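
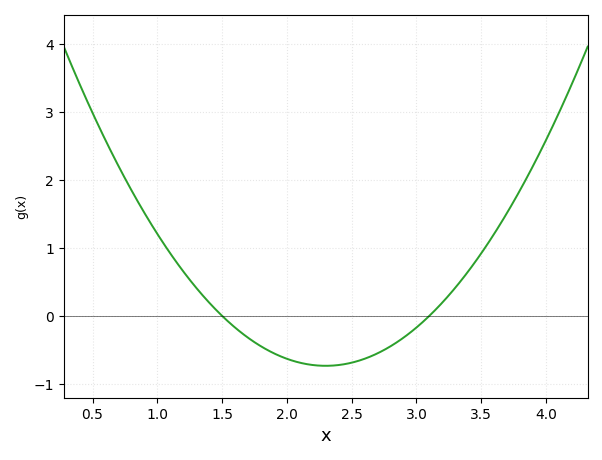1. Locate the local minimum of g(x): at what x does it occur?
2.3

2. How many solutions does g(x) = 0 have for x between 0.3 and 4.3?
2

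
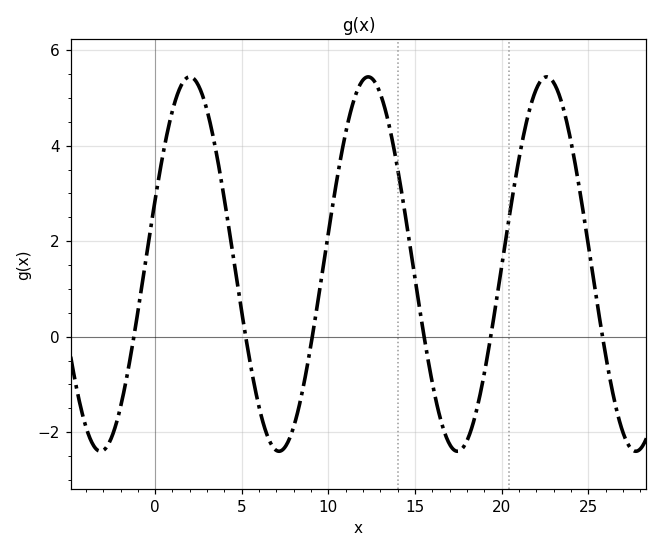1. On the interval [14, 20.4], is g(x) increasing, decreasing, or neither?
neither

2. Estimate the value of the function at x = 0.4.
3.8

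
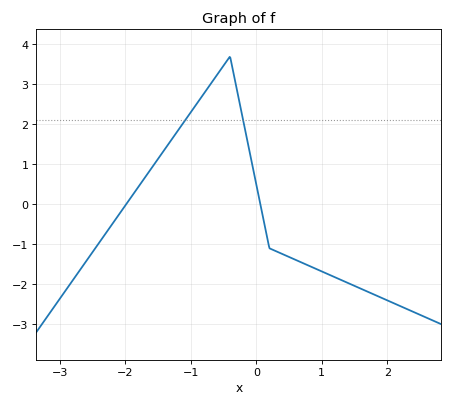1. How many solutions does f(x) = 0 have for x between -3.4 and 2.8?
2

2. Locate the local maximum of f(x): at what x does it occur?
-0.4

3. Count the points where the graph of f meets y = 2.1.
2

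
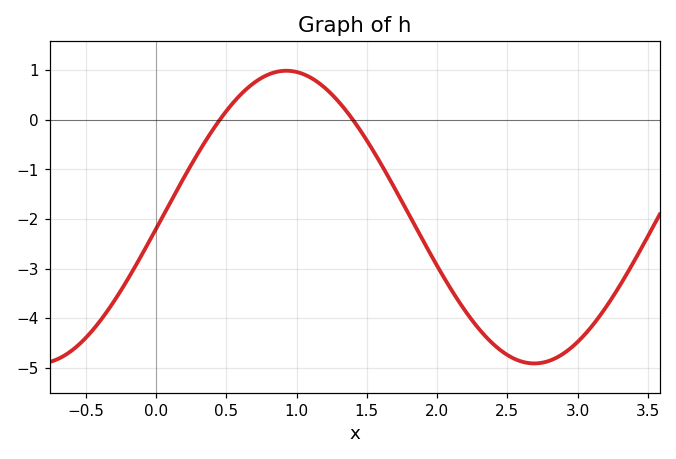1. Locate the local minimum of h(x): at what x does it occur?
2.7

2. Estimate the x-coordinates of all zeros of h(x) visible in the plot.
0.5, 1.4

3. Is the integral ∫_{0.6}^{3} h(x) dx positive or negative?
negative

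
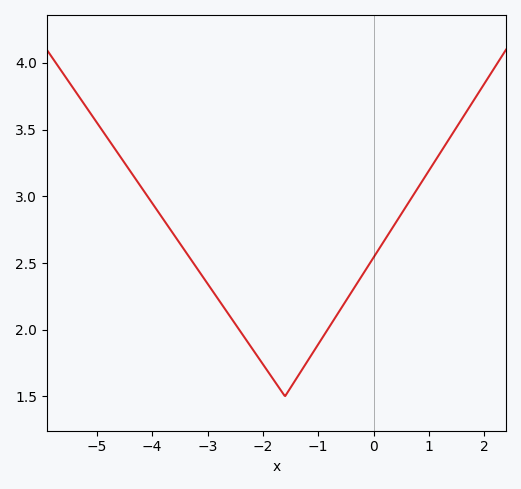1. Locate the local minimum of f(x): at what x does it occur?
-1.6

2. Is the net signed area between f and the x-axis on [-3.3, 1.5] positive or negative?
positive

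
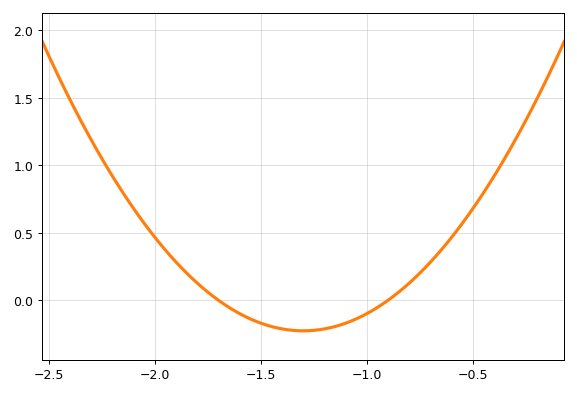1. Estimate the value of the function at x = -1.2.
-0.2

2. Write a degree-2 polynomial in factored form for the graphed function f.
y = 1.41(x + 1.7)(x + 0.9)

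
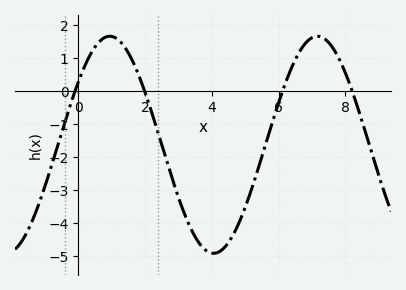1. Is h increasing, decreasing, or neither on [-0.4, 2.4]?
neither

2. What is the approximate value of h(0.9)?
1.6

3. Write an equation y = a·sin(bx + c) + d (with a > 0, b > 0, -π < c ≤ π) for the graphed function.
y = 3.29sin(1x + 0.62) - 1.64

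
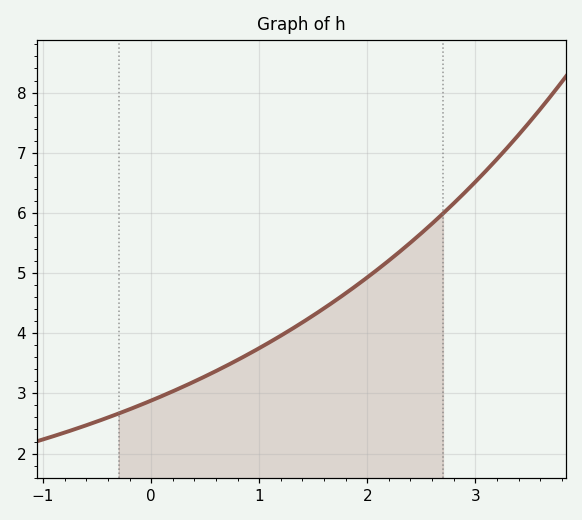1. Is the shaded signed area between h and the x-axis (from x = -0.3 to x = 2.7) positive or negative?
positive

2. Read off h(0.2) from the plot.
3.03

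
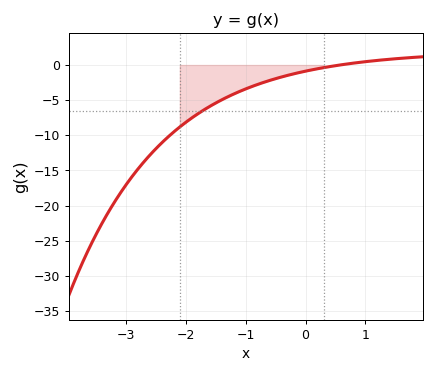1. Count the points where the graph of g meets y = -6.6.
1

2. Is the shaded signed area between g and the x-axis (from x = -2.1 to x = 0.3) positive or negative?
negative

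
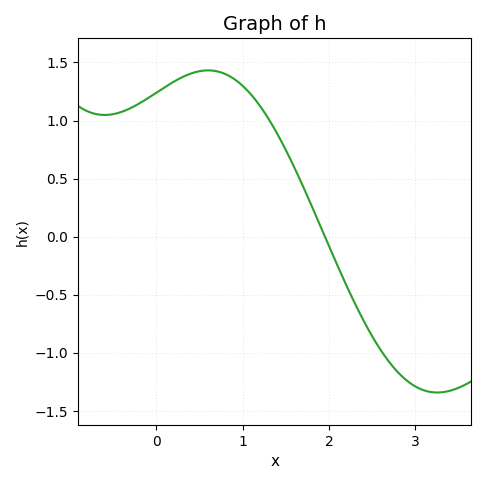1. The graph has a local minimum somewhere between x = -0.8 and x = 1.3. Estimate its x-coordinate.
-0.599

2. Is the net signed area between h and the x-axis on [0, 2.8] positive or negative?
positive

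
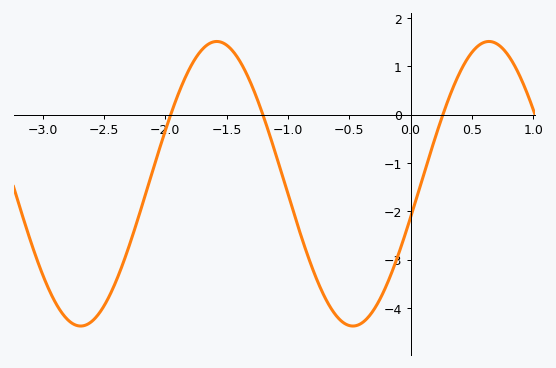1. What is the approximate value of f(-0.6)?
-4.17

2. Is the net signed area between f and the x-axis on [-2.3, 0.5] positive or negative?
negative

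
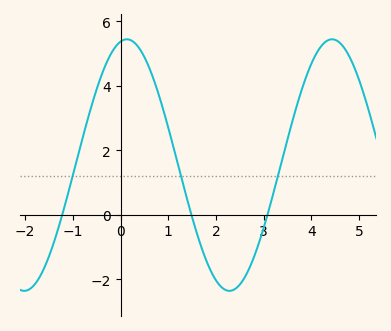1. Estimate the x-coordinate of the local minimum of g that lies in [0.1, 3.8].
2.3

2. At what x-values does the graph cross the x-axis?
-1.2, 1.5, 3.1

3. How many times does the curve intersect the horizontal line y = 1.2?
3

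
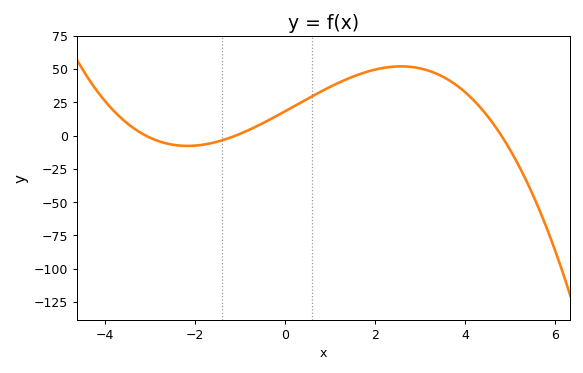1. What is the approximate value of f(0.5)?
30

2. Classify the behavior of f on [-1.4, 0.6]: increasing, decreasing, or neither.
increasing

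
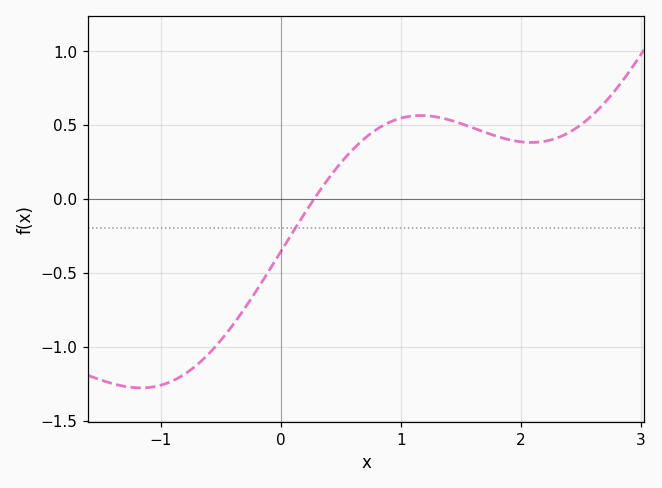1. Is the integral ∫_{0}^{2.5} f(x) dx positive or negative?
positive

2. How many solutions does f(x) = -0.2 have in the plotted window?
1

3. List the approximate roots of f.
0.278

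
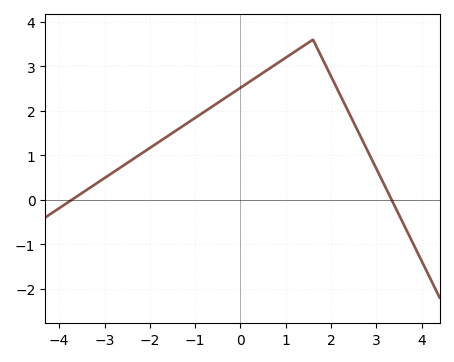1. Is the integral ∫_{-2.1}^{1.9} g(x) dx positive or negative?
positive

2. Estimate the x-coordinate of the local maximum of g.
1.6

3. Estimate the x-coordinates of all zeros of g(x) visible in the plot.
-3.8, 3.4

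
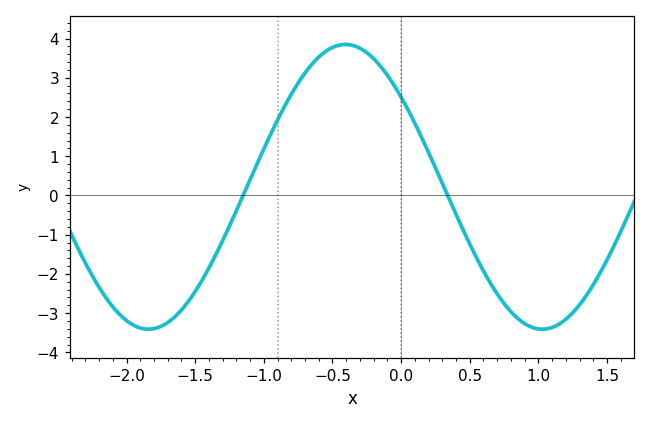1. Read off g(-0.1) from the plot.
3.06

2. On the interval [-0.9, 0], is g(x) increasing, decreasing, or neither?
neither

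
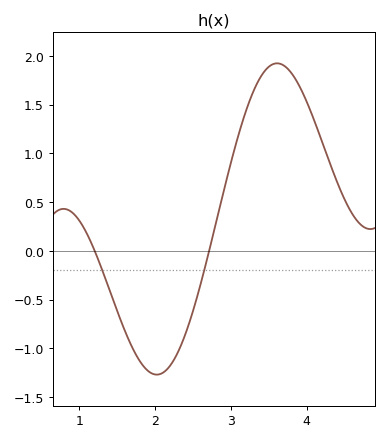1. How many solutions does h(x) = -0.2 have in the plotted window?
2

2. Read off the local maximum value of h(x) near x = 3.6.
1.92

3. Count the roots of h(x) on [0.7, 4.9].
2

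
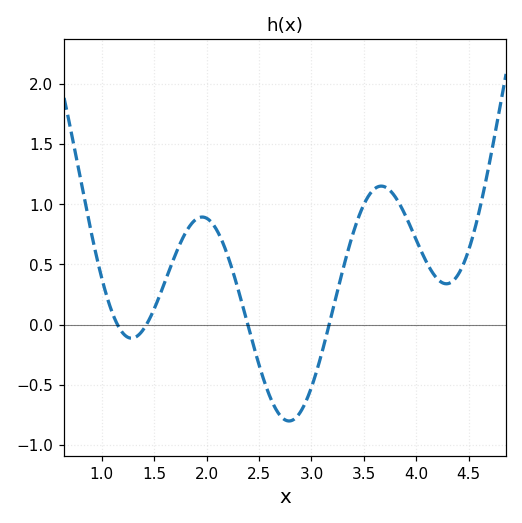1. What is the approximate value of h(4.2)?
0.4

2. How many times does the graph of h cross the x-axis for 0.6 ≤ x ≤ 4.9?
4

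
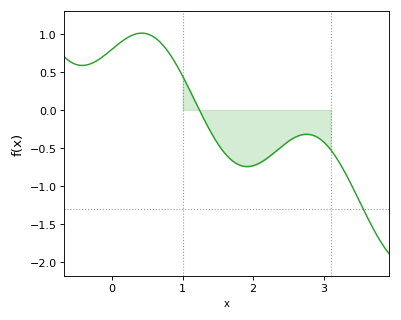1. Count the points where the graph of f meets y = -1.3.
1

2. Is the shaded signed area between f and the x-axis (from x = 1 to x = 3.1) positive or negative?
negative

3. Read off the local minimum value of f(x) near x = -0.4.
0.585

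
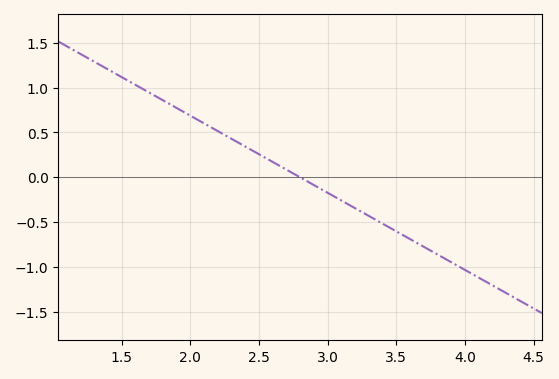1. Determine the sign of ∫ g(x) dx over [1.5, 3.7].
positive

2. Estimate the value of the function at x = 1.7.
0.95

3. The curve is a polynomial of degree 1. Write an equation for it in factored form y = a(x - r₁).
y = -0.86(x - 2.8)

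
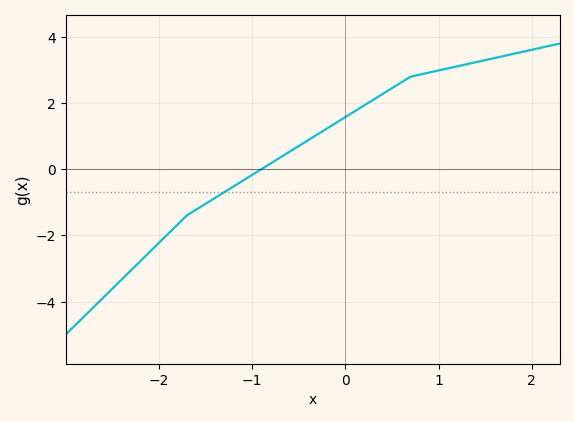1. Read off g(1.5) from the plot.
3.4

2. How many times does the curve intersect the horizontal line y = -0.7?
1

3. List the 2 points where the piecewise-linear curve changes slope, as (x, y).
(-1.7, -1.4); (0.7, 2.8)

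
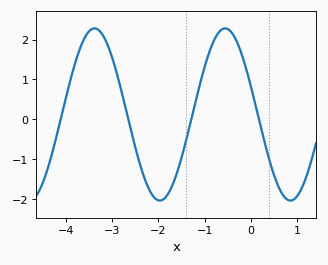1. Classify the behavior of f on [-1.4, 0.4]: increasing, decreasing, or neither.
neither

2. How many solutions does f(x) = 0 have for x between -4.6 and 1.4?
4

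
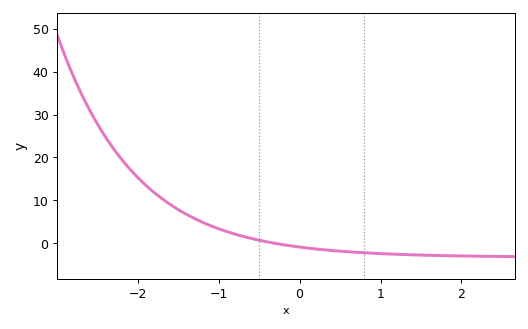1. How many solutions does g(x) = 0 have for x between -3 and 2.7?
1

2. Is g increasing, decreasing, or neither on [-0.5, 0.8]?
decreasing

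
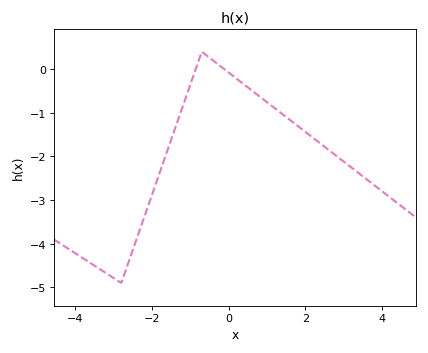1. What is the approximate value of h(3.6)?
-2.5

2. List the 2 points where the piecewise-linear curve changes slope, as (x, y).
(-2.8, -4.9); (-0.7, 0.4)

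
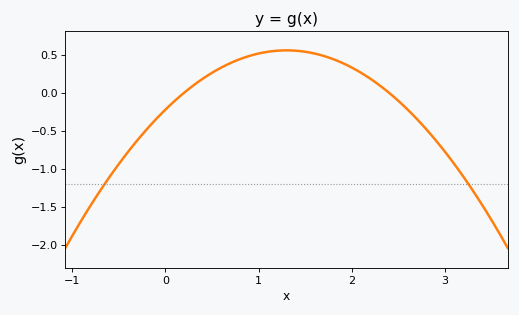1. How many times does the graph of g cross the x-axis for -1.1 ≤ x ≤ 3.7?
2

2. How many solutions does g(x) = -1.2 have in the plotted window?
2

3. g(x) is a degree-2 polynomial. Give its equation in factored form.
y = -0.46(x - 0.2)(x - 2.4)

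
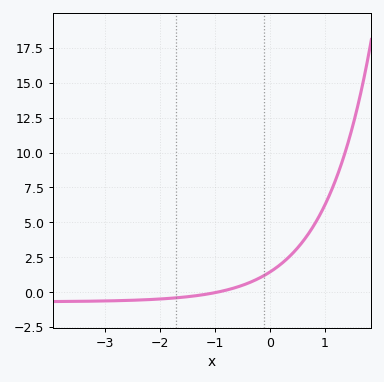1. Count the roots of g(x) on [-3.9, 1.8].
1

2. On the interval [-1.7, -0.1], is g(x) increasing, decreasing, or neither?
increasing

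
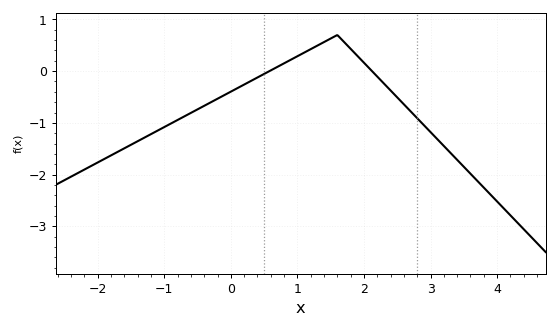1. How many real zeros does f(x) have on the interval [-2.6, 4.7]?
2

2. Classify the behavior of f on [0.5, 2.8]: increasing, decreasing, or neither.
neither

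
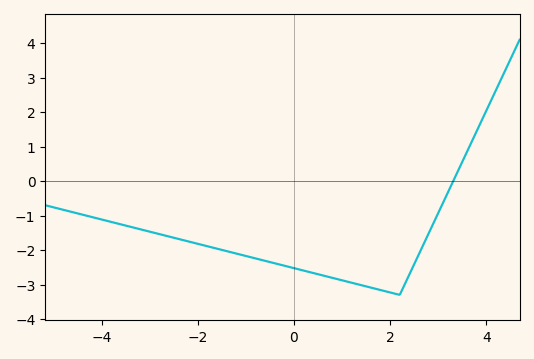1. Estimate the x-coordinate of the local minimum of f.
2.2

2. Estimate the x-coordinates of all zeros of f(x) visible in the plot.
3.31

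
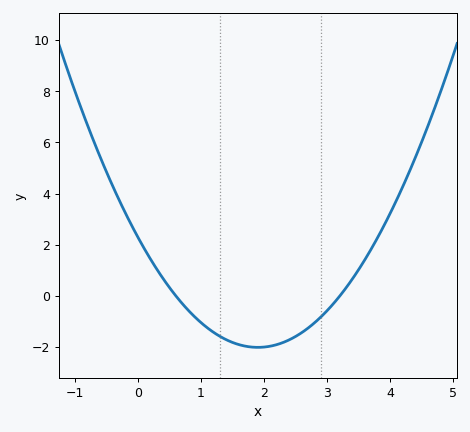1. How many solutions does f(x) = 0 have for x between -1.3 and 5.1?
2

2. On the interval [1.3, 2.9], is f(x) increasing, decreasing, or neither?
neither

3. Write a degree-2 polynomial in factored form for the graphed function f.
y = 1.19(x - 0.6)(x - 3.2)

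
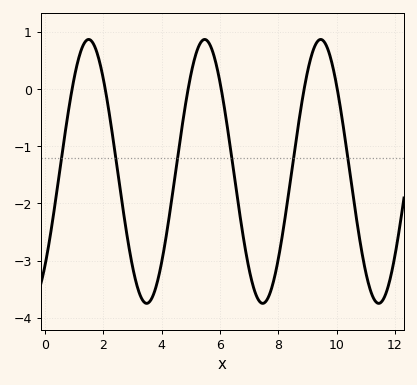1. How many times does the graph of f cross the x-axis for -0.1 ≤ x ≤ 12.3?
6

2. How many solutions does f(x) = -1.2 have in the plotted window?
6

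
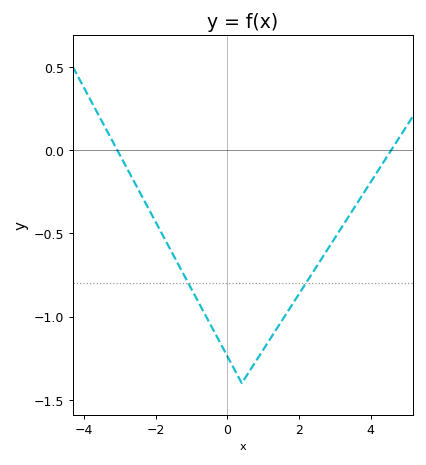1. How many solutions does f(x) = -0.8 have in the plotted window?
2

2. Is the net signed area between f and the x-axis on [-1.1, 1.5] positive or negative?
negative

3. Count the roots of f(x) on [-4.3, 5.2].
2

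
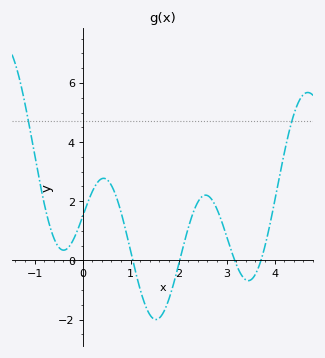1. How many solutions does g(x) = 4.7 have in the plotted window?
2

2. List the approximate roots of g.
1.05, 2.02, 3.17, 3.72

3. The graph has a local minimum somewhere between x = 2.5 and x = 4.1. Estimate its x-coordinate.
3.45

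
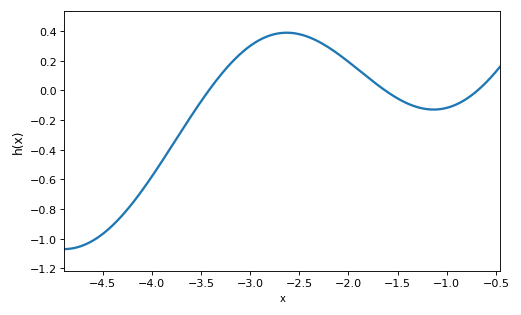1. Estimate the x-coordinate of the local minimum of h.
-1.13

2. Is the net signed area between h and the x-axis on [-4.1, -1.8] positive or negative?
positive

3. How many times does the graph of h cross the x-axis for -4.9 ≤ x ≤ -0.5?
3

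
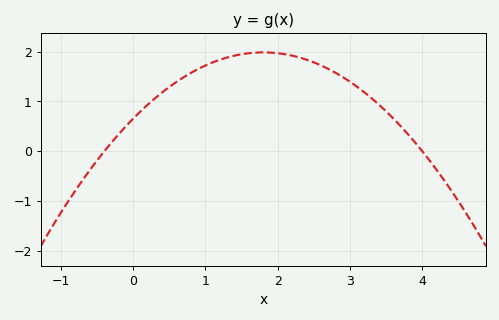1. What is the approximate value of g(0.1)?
0.8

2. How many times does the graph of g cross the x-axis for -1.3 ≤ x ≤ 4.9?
2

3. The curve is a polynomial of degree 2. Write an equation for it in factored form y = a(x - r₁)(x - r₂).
y = -0.41(x + 0.4)(x - 4)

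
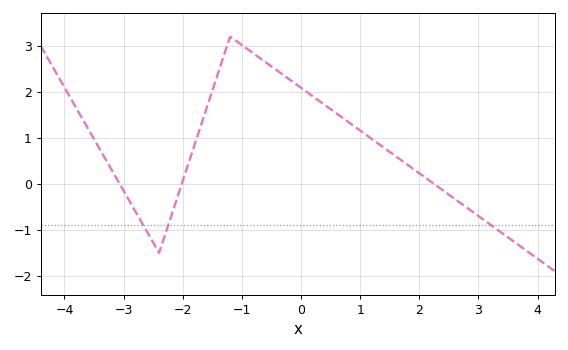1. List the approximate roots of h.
-3, -2, 2.2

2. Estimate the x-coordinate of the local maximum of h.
-1.2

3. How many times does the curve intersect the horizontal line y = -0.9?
3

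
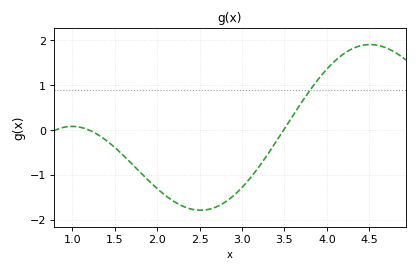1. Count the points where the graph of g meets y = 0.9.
1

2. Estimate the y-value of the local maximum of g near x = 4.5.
1.9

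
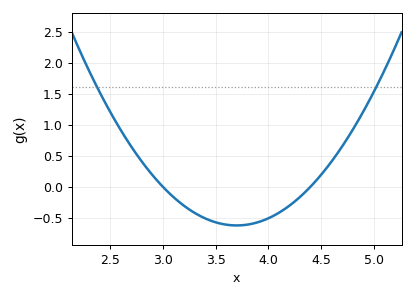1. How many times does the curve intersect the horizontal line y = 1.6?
2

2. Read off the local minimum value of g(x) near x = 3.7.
-0.627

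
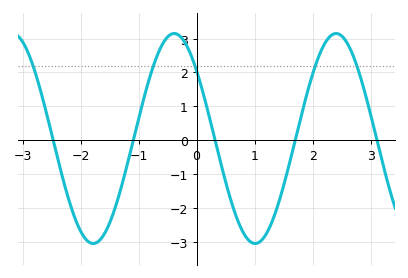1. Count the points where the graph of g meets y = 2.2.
5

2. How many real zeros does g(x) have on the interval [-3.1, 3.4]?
5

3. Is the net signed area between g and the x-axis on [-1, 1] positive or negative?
positive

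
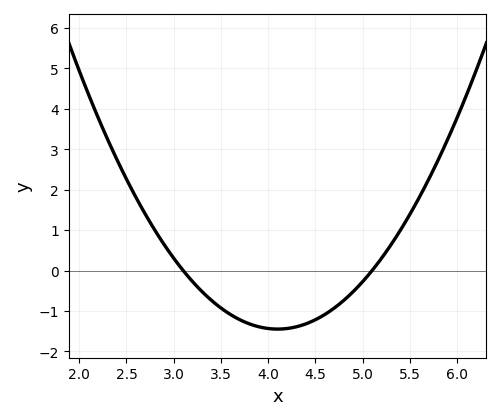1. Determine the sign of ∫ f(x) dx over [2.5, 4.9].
negative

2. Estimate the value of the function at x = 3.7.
-1.22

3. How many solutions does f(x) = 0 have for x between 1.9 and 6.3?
2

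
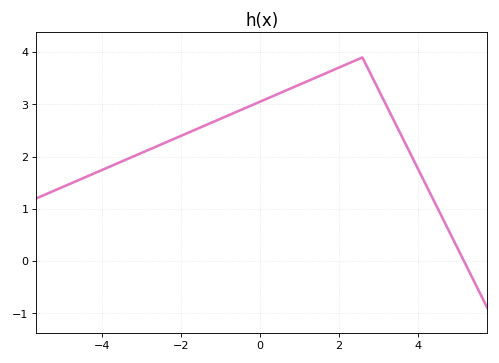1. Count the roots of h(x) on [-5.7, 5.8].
1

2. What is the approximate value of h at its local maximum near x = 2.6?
3.9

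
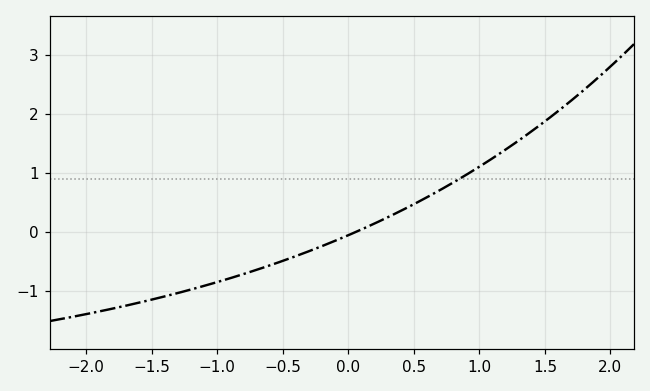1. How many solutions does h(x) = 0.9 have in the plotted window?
1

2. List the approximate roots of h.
0.062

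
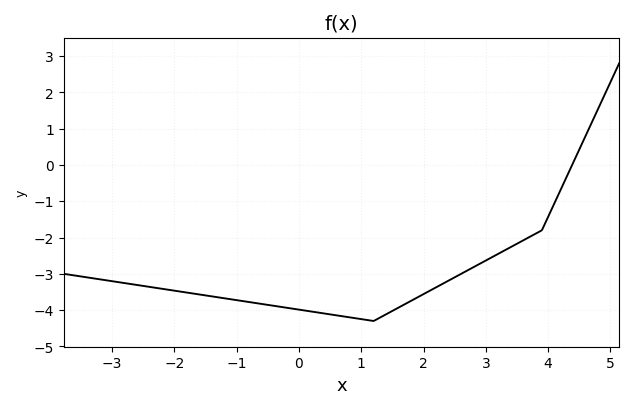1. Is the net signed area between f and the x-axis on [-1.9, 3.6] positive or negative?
negative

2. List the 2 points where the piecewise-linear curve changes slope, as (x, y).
(1.2, -4.3); (3.9, -1.8)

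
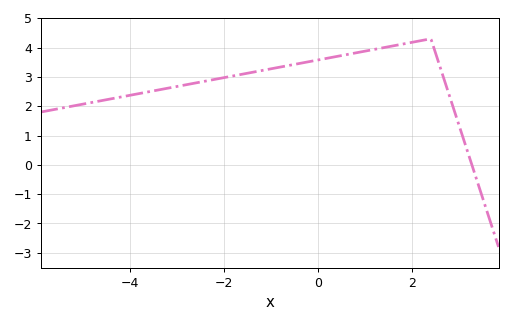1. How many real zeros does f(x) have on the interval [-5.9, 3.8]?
1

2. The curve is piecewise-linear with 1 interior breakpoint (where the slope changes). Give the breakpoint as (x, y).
(2.4, 4.3)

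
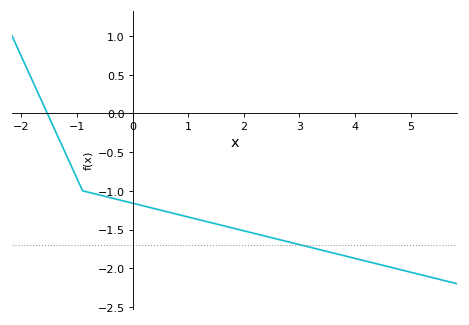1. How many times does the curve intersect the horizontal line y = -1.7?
1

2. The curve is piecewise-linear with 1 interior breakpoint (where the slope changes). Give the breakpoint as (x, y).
(-0.9, -1)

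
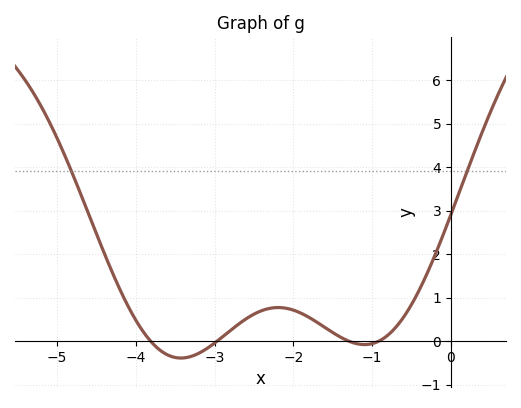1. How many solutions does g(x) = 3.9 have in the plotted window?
2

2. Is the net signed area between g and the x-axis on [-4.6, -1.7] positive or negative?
positive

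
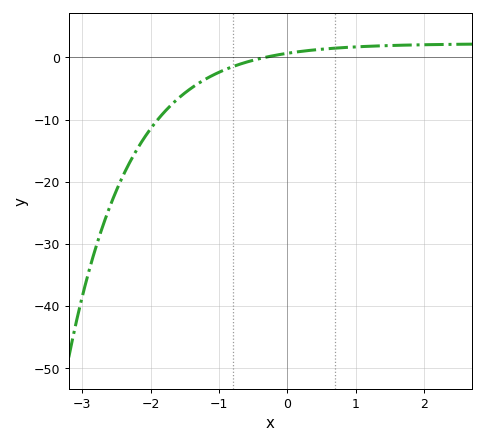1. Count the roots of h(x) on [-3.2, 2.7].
1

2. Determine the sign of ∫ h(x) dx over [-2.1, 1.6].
negative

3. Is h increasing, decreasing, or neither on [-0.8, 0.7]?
increasing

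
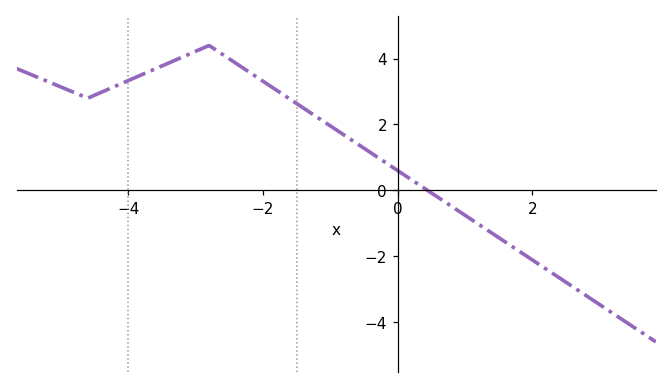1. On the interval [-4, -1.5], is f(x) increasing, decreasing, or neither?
neither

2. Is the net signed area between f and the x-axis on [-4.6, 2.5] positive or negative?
positive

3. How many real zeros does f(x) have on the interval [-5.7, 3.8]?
1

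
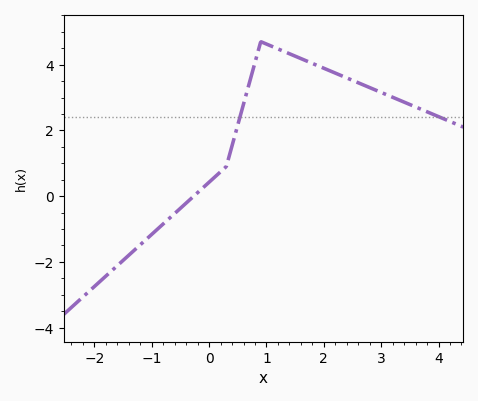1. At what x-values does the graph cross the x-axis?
-0.267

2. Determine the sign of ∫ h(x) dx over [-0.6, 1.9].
positive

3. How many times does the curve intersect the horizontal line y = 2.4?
2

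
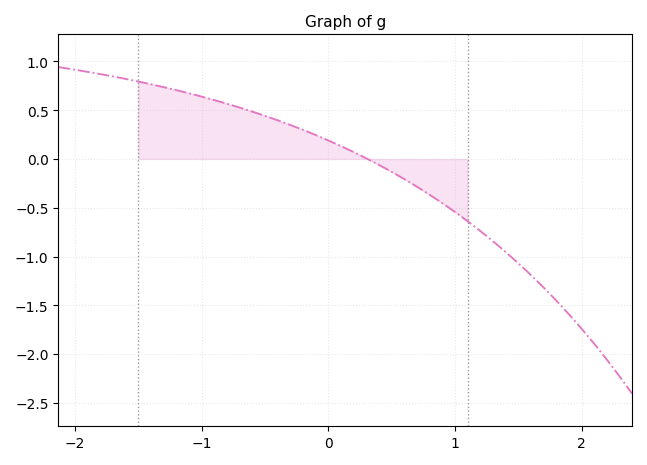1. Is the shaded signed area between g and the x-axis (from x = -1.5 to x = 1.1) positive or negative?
positive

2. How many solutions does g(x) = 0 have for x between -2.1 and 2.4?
1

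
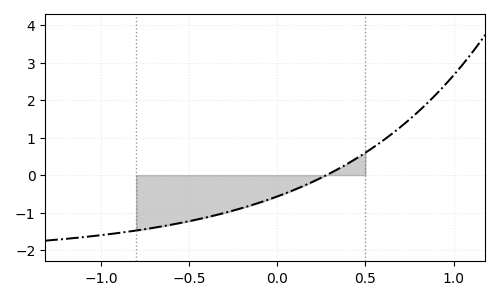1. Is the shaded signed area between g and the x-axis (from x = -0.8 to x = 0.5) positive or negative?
negative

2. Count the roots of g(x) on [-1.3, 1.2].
1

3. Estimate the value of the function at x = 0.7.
1.29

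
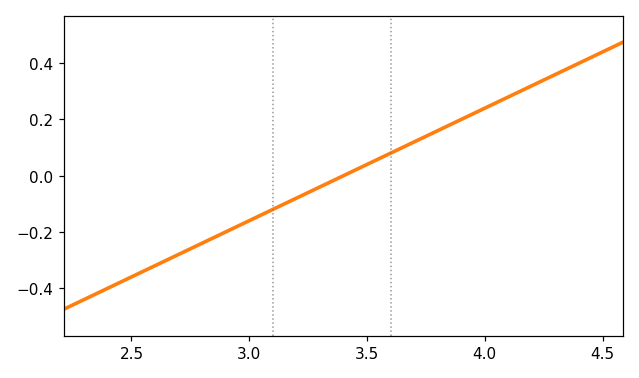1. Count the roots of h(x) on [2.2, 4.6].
1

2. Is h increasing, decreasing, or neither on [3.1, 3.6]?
increasing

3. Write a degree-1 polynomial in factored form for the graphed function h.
y = 0.4(x - 3.4)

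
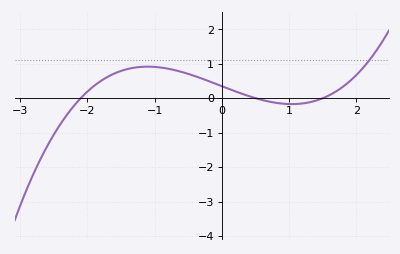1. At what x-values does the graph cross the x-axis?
-2.1, 0.5, 1.5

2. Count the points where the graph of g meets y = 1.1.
1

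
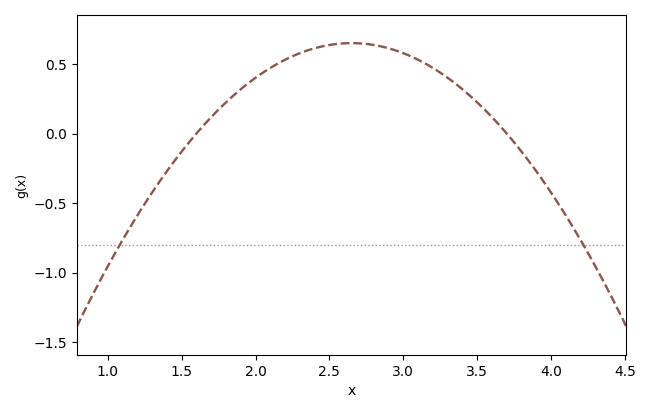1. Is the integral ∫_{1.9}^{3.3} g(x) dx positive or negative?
positive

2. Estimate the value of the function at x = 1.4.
-0.25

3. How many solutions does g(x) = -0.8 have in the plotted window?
2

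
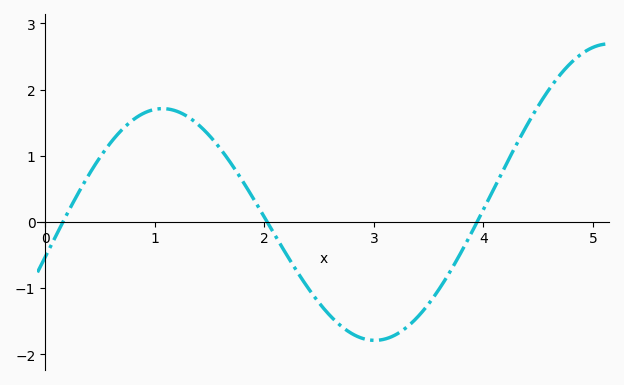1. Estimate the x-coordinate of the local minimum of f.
3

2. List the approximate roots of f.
0.2, 2, 3.9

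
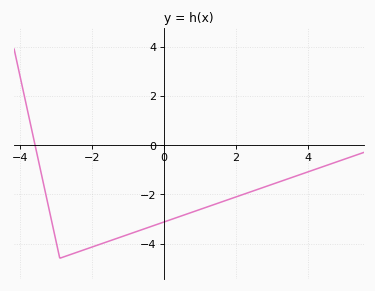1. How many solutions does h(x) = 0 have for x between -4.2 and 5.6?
1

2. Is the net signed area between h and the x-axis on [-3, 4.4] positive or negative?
negative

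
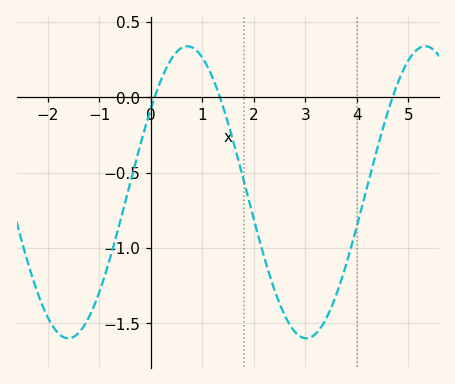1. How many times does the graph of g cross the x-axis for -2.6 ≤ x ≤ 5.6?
3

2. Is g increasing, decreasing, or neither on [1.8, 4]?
neither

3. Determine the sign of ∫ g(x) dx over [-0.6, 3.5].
negative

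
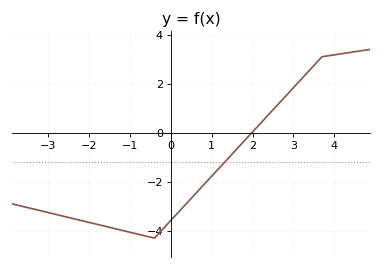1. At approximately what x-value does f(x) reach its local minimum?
-0.4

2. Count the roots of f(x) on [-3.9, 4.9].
1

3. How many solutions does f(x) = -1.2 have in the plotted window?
1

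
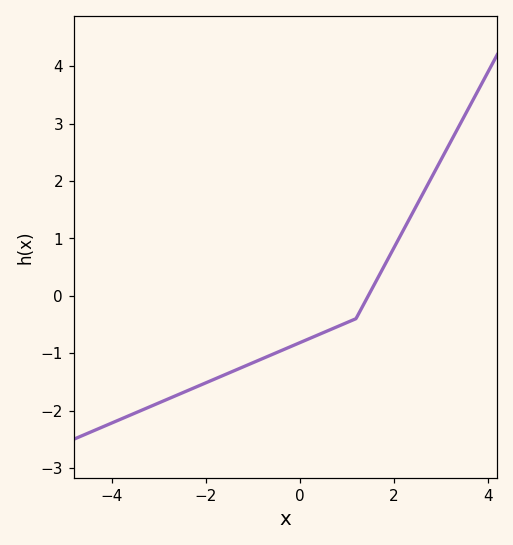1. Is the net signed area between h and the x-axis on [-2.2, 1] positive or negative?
negative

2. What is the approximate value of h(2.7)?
1.9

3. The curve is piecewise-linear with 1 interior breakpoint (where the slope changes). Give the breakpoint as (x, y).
(1.2, -0.4)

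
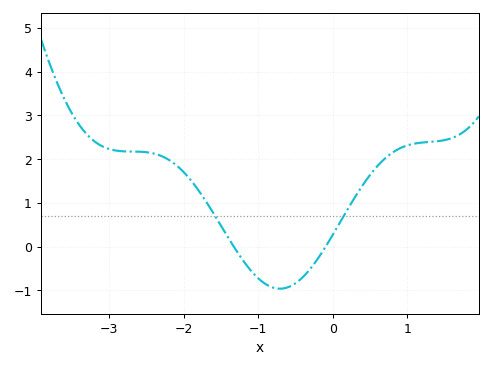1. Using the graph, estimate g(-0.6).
-0.9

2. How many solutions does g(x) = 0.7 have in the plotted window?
2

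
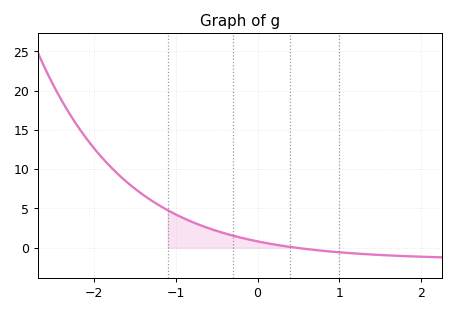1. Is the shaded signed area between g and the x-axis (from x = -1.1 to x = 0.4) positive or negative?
positive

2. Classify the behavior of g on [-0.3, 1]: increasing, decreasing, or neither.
decreasing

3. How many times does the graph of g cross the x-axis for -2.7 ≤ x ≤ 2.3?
1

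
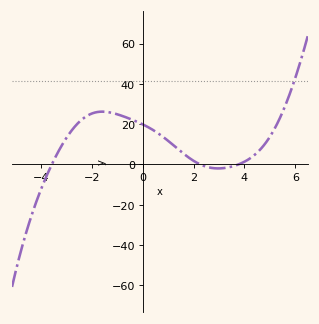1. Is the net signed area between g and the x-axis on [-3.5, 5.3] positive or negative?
positive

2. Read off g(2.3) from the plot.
-0.235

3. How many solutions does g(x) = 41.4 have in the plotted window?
1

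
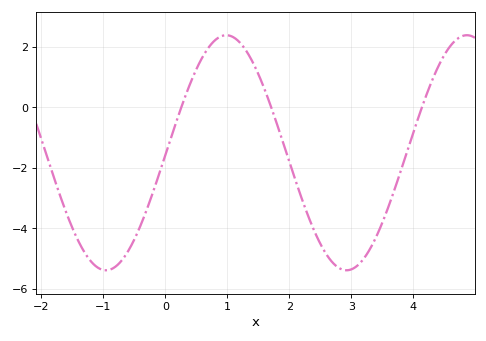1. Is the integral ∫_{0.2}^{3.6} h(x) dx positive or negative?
negative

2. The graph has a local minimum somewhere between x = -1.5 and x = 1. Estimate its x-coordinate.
-1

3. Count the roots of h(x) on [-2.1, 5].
3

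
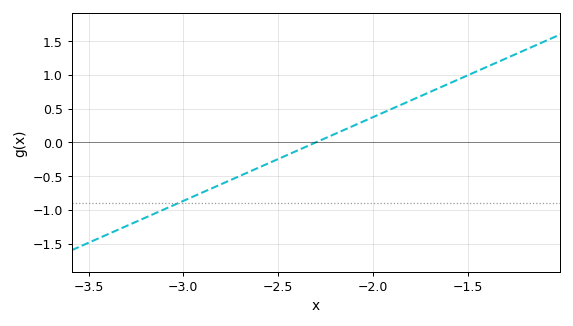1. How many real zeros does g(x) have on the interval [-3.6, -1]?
1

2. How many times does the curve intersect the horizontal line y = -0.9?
1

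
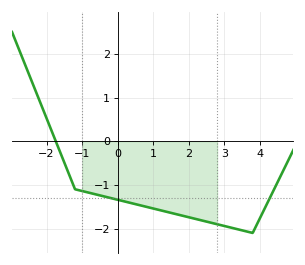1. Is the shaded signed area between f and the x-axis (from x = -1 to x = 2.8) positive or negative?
negative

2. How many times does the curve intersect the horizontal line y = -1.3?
2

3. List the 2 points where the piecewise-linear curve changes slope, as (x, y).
(-1.2, -1.1); (3.8, -2.1)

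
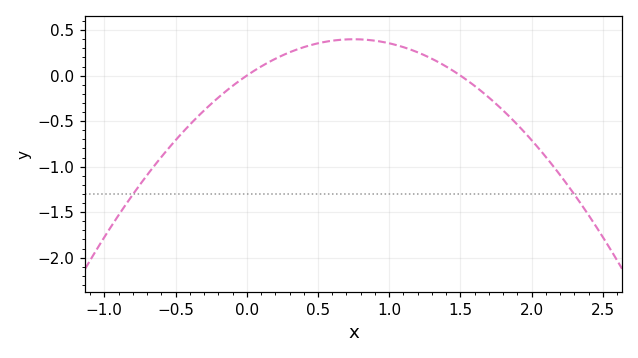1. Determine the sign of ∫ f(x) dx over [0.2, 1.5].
positive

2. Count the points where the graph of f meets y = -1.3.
2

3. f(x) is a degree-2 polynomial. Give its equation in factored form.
y = -0.71(x - 0)(x - 1.5)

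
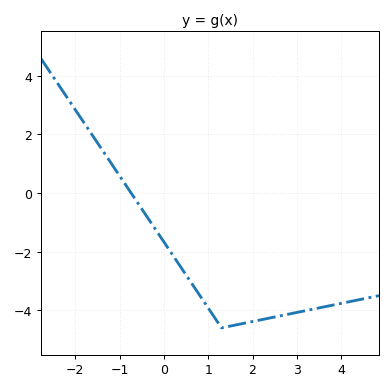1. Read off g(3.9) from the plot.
-3.8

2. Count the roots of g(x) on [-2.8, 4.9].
1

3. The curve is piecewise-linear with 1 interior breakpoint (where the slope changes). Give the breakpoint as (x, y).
(1.3, -4.6)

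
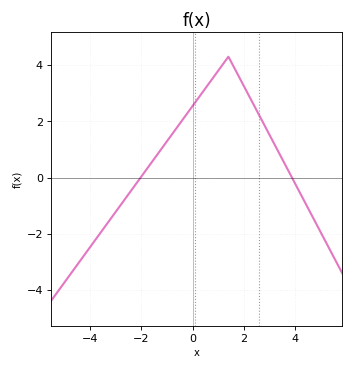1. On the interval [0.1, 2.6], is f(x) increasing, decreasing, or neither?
neither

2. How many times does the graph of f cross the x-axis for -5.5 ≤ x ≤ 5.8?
2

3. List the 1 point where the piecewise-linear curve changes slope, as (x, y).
(1.4, 4.3)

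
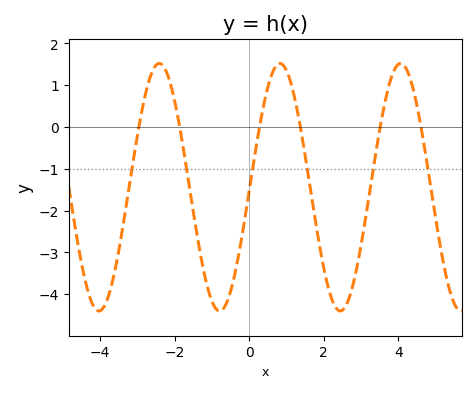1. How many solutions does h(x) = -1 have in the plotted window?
6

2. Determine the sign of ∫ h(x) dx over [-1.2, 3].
negative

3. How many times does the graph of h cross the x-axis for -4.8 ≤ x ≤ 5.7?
6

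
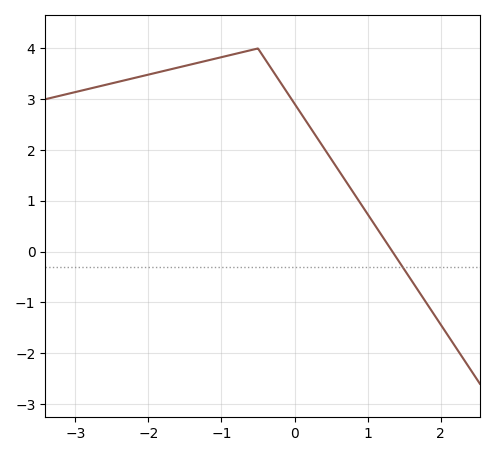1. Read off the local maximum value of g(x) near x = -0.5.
4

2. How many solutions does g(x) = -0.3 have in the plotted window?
1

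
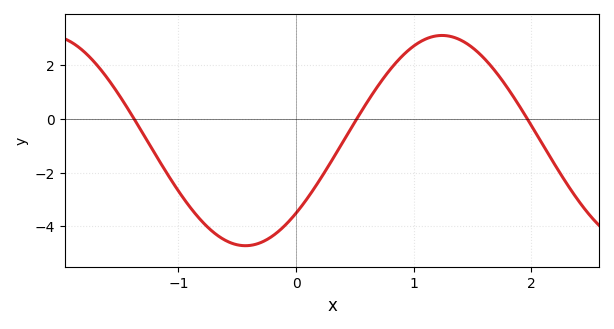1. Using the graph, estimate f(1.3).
3.08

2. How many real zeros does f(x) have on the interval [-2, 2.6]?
3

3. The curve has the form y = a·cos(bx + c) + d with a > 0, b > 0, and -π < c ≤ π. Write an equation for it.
y = 3.91cos(1.88x - 2.33) - 0.81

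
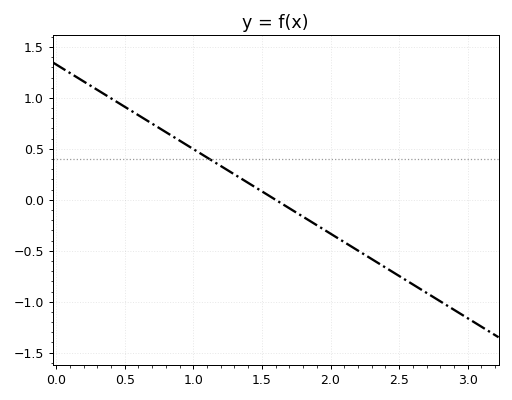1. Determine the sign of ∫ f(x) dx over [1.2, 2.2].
negative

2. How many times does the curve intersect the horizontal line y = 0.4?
1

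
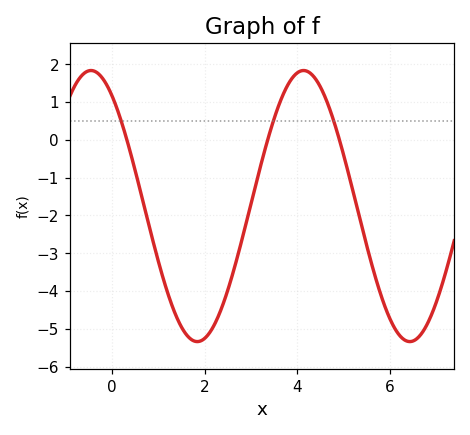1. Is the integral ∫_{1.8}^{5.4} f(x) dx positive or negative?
negative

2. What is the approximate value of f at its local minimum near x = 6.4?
-5.3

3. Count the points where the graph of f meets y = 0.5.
3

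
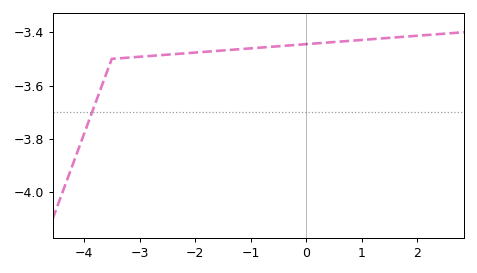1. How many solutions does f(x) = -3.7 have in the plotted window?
1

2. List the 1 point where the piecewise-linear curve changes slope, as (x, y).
(-3.5, -3.5)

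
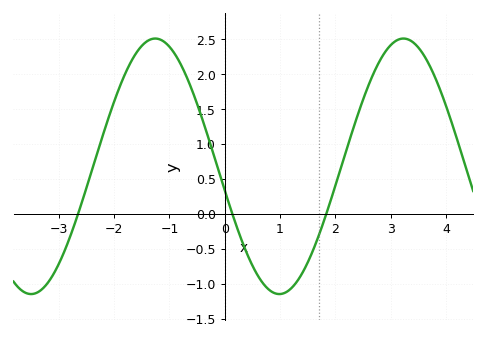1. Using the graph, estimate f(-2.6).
0.123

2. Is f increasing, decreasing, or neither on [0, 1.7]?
neither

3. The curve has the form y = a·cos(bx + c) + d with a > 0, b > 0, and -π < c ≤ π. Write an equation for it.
y = 1.83cos(1.4x + 1.76) + 0.68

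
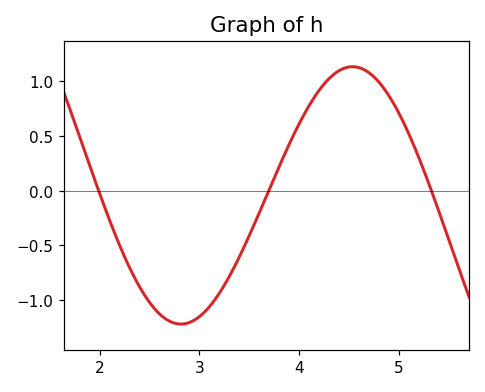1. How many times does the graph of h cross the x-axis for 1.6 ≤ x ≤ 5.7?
3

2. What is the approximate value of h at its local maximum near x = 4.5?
1.15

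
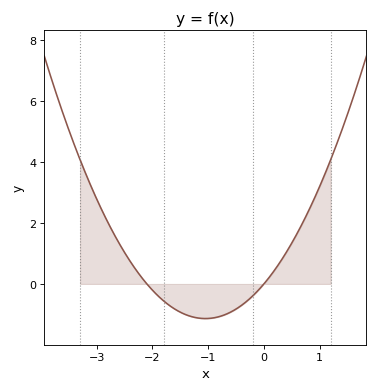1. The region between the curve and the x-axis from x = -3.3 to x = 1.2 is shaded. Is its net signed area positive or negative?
positive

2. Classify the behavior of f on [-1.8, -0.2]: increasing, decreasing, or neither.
neither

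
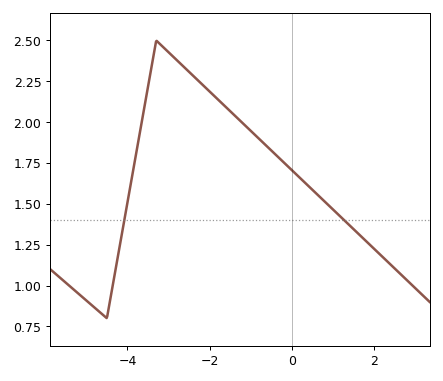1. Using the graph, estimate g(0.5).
1.59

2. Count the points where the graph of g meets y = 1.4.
2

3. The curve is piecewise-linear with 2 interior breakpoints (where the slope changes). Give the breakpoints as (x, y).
(-4.5, 0.8); (-3.3, 2.5)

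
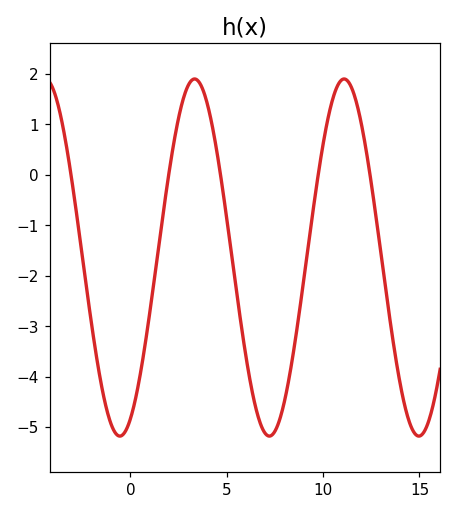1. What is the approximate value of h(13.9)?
-3.93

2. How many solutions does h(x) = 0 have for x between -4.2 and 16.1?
5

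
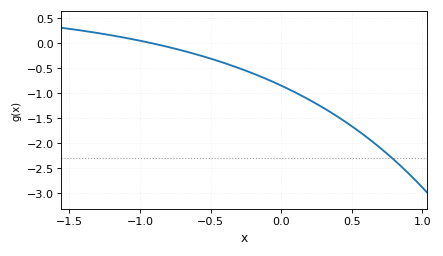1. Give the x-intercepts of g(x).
-0.924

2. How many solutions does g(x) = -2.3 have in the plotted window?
1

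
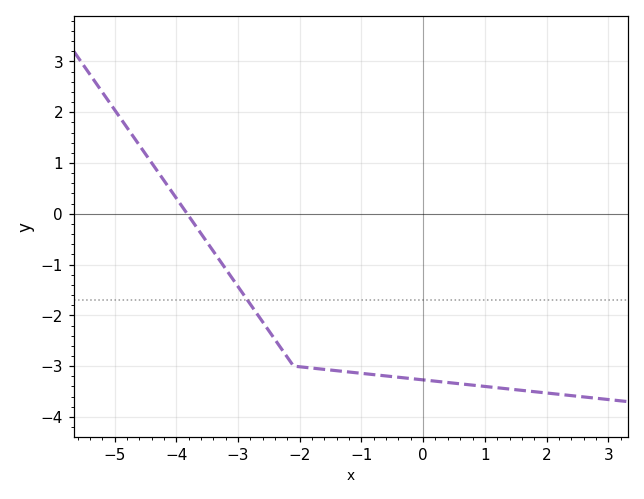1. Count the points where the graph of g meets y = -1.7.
1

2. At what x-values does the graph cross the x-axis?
-3.82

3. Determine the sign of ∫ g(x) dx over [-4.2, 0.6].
negative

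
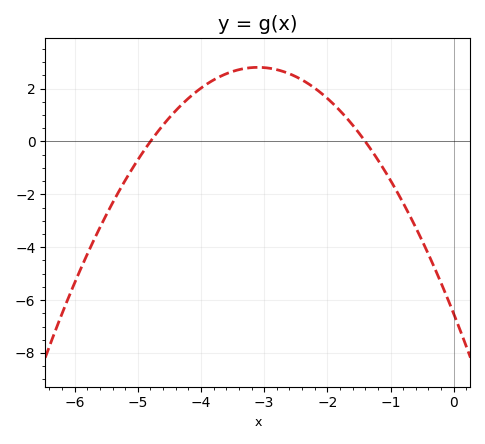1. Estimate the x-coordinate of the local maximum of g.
-3.1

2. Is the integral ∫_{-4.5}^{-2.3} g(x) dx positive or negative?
positive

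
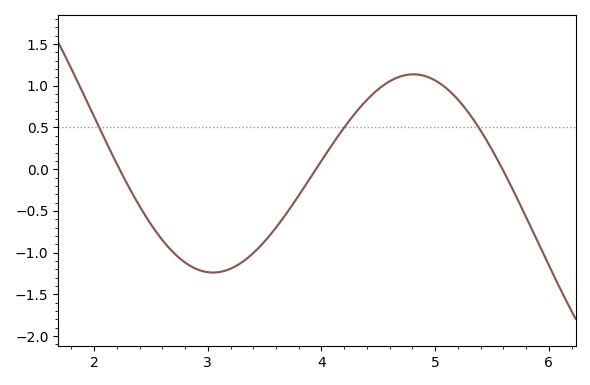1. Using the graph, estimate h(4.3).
0.677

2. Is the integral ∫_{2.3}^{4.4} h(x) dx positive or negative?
negative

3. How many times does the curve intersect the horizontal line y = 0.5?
3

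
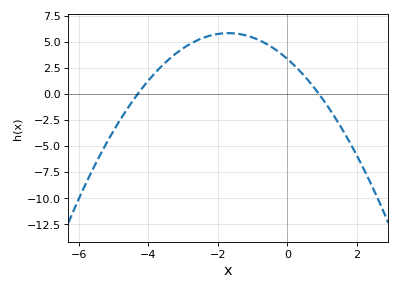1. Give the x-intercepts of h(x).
-4.3, 0.9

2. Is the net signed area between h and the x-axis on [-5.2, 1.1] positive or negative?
positive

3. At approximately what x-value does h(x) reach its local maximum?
-1.7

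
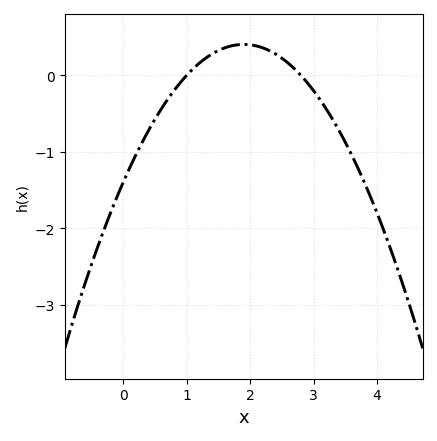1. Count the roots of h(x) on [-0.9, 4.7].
2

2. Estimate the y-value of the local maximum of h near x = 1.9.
0.405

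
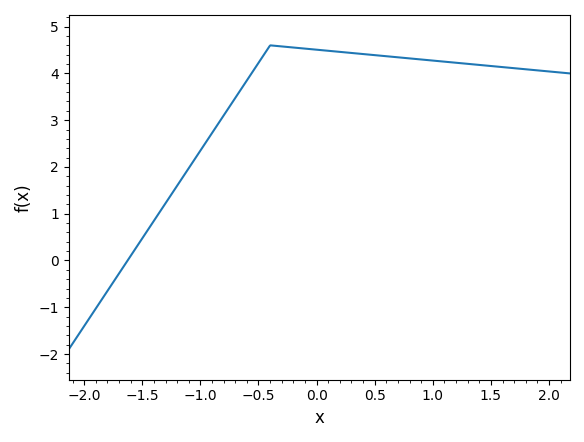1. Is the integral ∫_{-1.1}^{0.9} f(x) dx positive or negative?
positive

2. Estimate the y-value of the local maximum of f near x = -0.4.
4.6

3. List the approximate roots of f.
-1.63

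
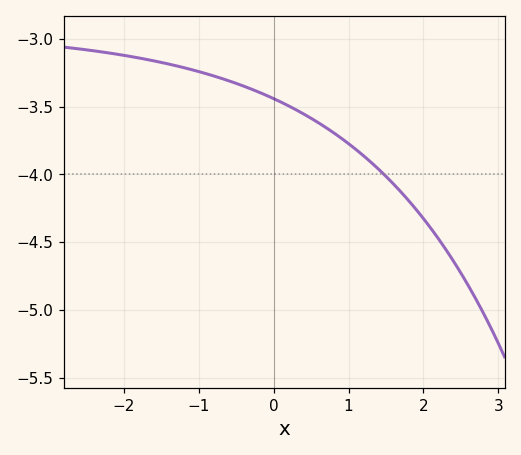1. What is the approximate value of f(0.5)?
-3.6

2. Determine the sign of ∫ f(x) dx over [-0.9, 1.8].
negative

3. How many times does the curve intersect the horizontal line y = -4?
1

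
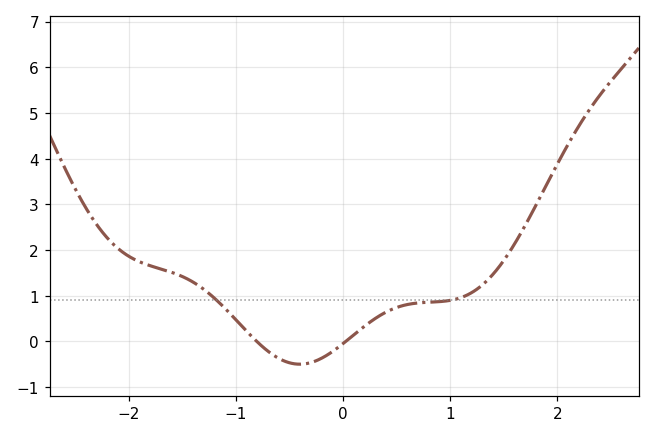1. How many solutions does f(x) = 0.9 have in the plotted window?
2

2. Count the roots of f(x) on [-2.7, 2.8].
2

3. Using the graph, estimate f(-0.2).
-0.4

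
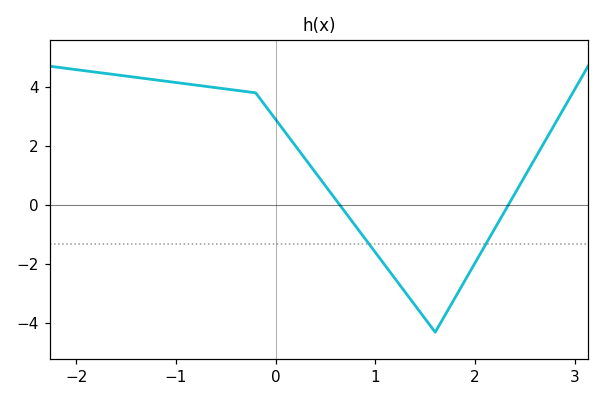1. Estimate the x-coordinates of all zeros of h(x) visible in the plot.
0.644, 2.33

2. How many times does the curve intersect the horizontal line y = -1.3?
2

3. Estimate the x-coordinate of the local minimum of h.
1.6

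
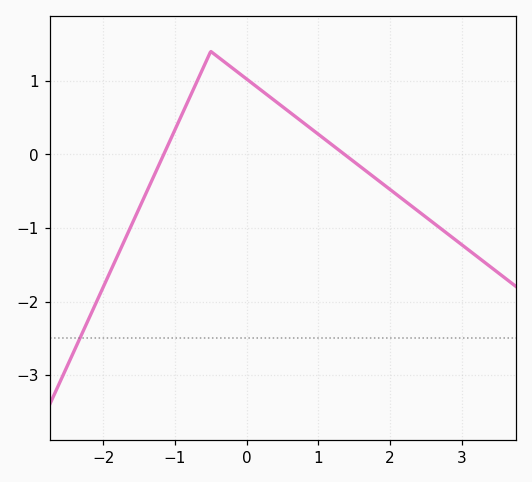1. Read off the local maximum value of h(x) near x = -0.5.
1.4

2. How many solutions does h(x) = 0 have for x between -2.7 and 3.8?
2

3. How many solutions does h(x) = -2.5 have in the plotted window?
1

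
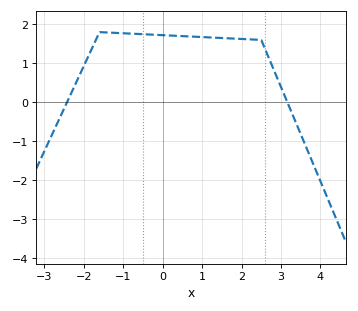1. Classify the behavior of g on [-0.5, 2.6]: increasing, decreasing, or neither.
decreasing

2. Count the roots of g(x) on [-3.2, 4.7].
2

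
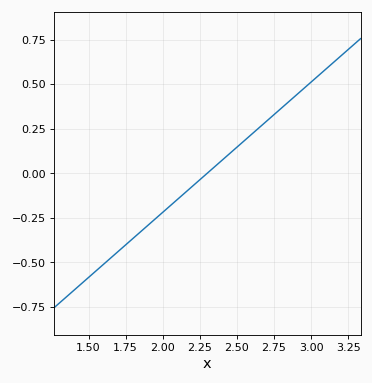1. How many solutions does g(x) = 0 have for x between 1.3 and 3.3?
1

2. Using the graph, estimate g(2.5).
0.14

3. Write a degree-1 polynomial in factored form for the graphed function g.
y = 0.73(x - 2.3)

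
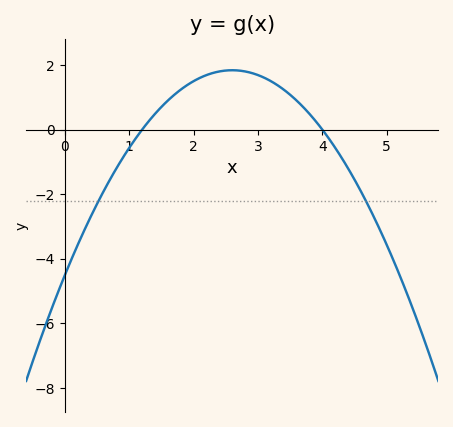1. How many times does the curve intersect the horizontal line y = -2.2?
2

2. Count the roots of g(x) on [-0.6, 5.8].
2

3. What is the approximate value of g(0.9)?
-0.8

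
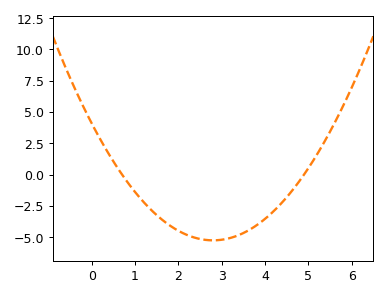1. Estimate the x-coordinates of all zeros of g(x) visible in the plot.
0.7, 4.9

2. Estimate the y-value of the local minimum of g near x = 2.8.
-5.25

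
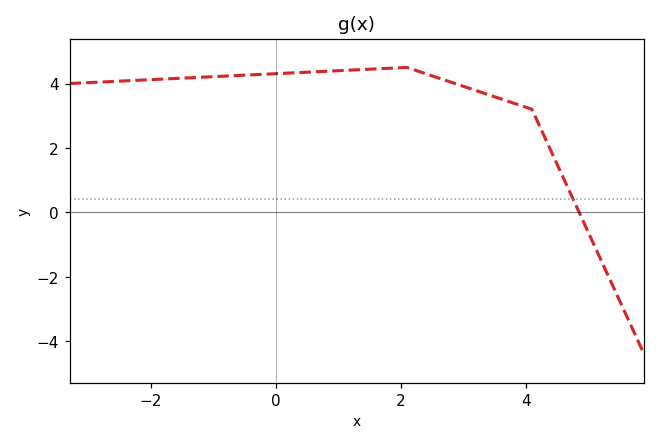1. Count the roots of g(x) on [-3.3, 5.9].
1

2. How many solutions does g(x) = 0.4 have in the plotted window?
1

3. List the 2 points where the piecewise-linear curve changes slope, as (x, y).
(2.1, 4.5); (4.1, 3.2)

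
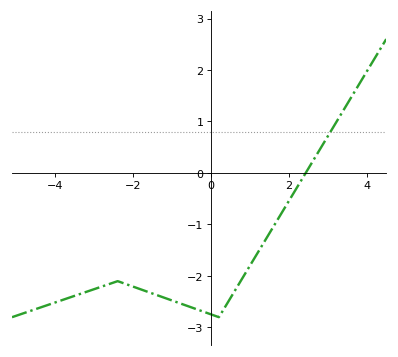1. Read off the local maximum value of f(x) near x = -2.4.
-2.1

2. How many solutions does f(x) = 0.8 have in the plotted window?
1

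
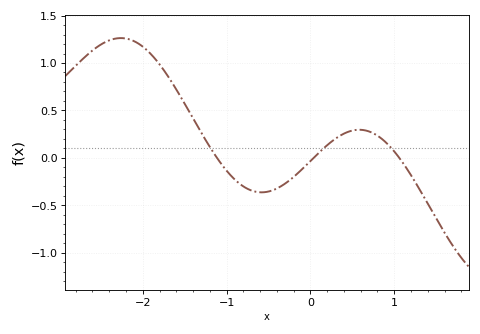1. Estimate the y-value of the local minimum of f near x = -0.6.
-0.364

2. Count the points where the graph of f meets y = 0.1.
3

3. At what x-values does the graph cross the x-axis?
-1.11, 0.039, 1.06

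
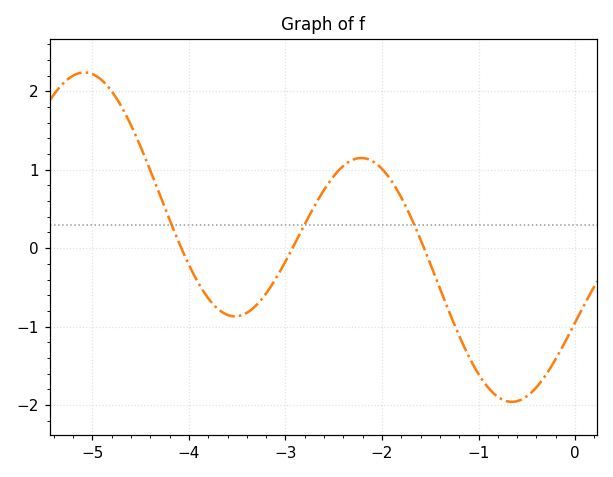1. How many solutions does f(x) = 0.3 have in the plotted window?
3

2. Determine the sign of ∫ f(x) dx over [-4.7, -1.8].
positive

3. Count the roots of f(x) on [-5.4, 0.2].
3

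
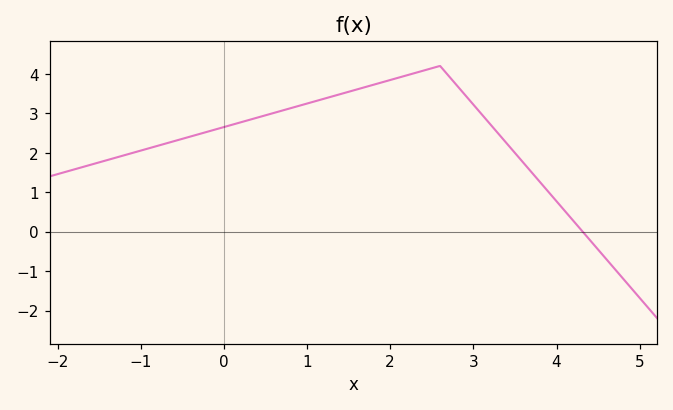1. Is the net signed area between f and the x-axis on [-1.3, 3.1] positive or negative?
positive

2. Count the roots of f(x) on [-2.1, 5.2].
1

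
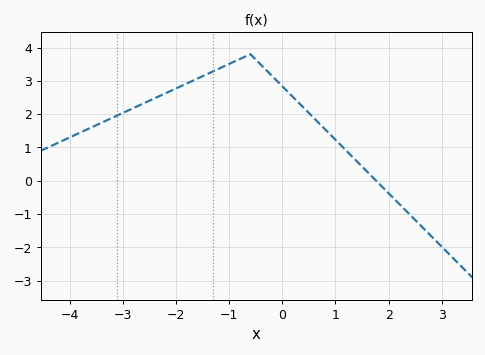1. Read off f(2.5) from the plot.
-1.18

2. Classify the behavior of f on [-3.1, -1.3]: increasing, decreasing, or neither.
increasing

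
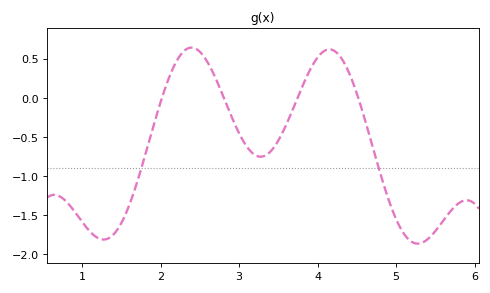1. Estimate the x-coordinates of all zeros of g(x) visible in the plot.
2.02, 2.81, 3.74, 4.52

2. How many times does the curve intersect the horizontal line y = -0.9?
2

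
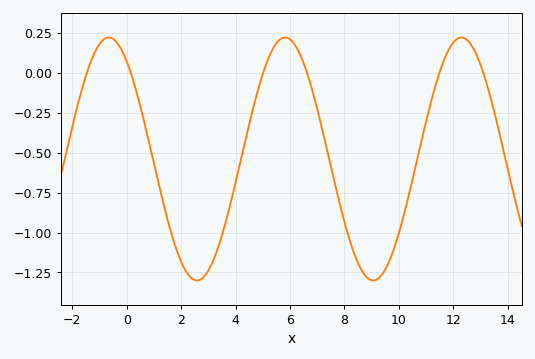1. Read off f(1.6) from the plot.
-0.982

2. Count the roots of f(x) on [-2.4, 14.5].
6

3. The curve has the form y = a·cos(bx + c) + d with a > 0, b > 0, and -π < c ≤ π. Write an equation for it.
y = 0.76cos(0.97x + 0.64) - 0.54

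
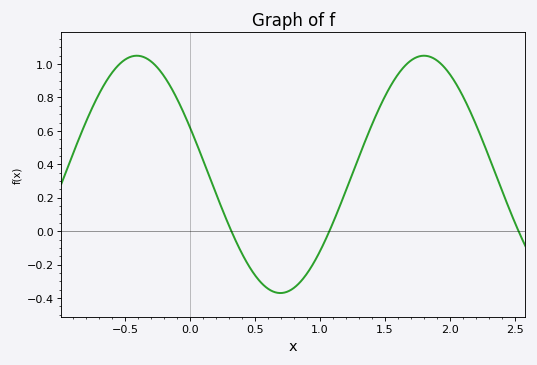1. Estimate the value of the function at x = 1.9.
1.02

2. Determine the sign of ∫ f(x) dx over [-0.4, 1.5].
positive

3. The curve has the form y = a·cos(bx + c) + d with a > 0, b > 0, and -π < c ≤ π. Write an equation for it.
y = 0.71cos(2.84x + 1.17) + 0.34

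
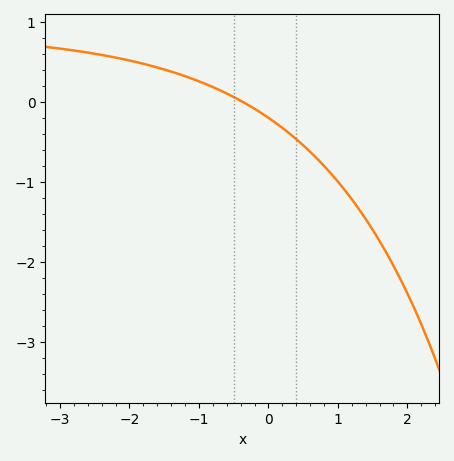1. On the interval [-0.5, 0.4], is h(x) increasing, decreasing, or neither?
decreasing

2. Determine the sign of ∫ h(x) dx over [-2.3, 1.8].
negative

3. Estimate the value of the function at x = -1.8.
0.5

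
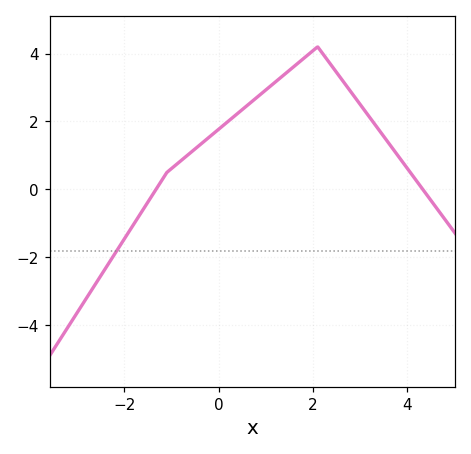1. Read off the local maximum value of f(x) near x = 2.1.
4.2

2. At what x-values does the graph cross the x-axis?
-1.4, 4.4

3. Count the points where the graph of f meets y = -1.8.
1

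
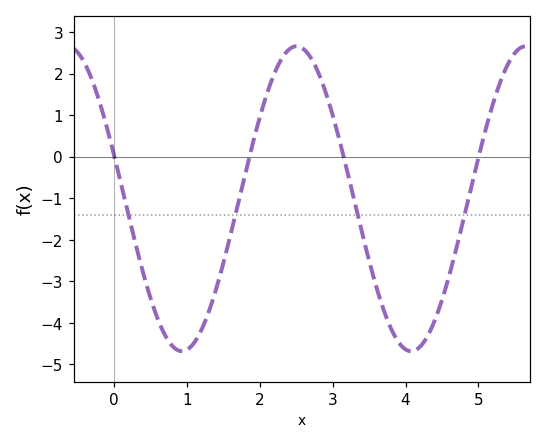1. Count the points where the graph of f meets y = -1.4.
4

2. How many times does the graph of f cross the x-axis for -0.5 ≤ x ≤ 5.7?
4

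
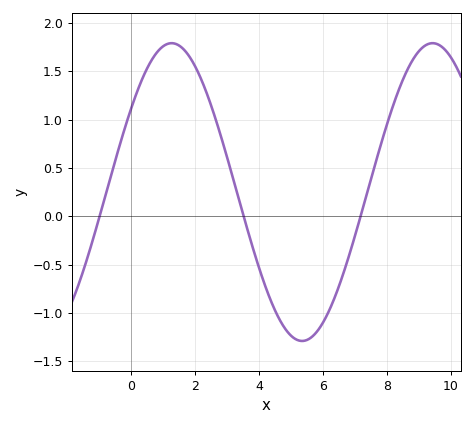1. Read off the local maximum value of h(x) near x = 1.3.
1.79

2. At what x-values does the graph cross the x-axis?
-0.979, 3.52, 7.18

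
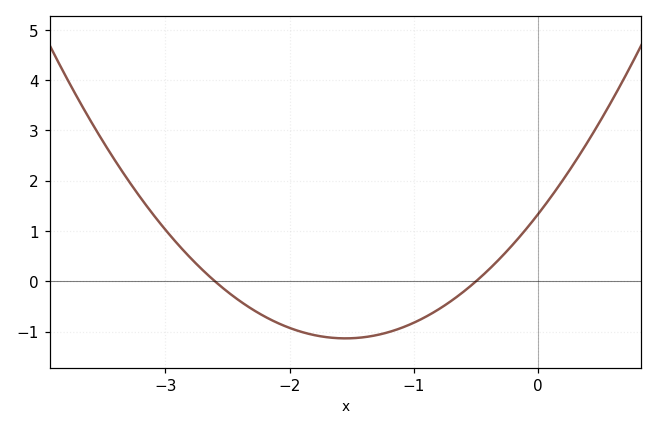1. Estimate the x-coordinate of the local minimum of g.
-1.55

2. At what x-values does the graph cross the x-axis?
-2.6, -0.5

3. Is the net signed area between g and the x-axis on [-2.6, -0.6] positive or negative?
negative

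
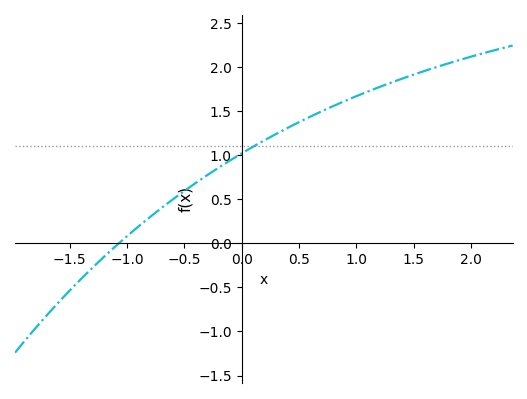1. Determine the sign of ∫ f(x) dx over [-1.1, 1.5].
positive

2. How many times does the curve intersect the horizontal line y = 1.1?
1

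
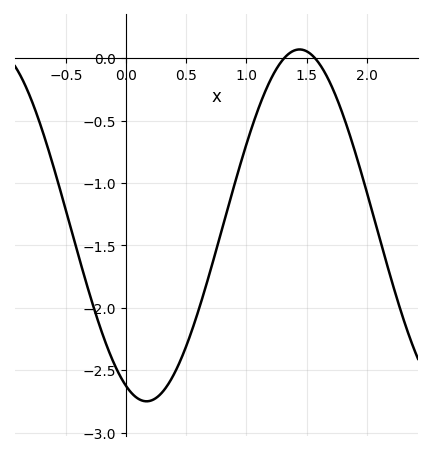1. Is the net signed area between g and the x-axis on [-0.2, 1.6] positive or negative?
negative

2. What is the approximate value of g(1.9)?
-0.74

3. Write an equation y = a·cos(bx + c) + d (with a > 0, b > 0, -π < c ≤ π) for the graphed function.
y = 1.41cos(2.47x + 2.72) - 1.34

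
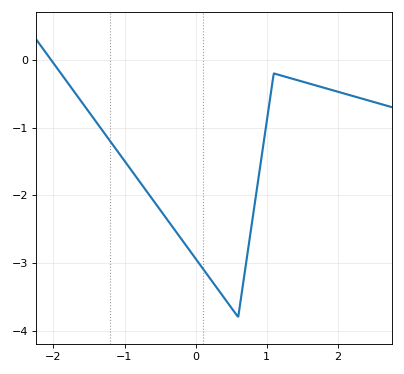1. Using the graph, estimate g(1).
-0.92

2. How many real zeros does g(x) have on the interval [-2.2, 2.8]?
1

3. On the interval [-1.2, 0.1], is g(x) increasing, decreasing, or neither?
decreasing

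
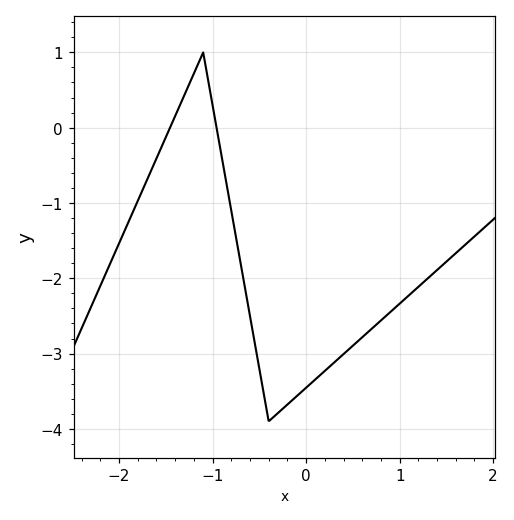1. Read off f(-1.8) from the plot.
-1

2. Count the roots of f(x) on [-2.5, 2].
2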